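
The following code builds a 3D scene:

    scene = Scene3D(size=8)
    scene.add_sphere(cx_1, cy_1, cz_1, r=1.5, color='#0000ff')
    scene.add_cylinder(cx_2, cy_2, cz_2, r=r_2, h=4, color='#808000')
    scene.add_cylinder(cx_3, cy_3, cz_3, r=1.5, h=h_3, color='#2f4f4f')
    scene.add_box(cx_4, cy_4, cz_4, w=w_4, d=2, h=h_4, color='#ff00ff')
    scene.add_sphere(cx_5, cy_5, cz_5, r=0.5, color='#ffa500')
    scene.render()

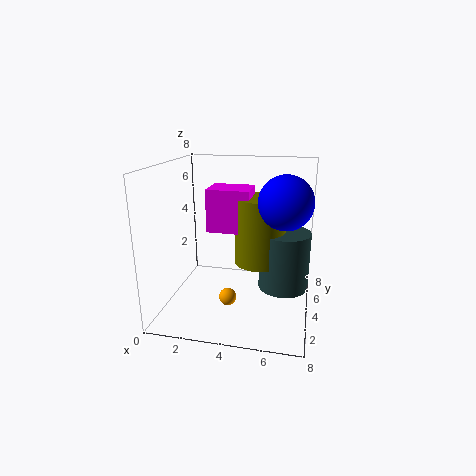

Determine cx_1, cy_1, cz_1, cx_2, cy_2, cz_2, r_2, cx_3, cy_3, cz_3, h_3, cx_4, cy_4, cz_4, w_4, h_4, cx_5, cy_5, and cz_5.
cx_1 = 6.5, cy_1 = 4.5, cz_1 = 6, cx_2 = 5, cy_2 = 5.5, cz_2 = 2, r_2 = 1.5, cx_3 = 6.5, cy_3 = 5.5, cz_3 = 0.5, h_3 = 3.5, cx_4 = 2, cy_4 = 4.5, cz_4 = 4, w_4 = 2.5, h_4 = 2.5, cx_5 = 3.5, cy_5 = 3.5, cz_5 = 0.5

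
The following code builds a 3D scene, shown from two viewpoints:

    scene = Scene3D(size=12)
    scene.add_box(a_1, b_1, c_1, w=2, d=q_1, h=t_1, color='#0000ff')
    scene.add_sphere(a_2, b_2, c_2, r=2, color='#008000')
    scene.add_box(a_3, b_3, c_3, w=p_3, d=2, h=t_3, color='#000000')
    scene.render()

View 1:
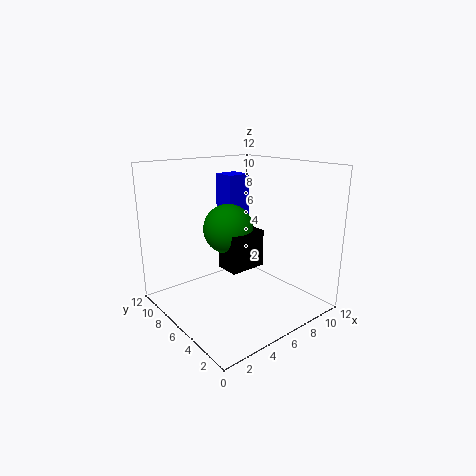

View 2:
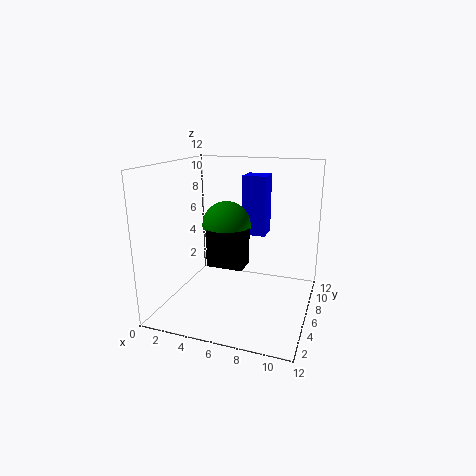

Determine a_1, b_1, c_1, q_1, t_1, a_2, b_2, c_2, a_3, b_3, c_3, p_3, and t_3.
a_1 = 6, b_1 = 7, c_1 = 6, q_1 = 2, t_1 = 5, a_2 = 5, b_2 = 6, c_2 = 7, a_3 = 4, b_3 = 4, c_3 = 4, p_3 = 3, t_3 = 3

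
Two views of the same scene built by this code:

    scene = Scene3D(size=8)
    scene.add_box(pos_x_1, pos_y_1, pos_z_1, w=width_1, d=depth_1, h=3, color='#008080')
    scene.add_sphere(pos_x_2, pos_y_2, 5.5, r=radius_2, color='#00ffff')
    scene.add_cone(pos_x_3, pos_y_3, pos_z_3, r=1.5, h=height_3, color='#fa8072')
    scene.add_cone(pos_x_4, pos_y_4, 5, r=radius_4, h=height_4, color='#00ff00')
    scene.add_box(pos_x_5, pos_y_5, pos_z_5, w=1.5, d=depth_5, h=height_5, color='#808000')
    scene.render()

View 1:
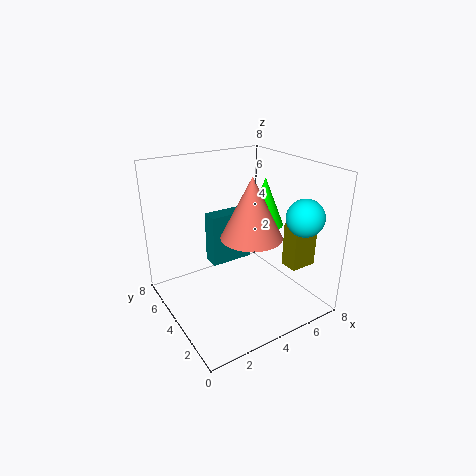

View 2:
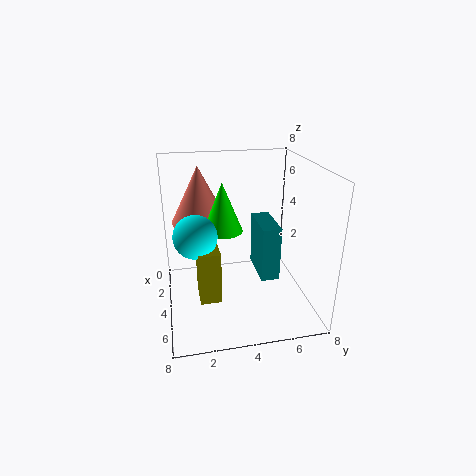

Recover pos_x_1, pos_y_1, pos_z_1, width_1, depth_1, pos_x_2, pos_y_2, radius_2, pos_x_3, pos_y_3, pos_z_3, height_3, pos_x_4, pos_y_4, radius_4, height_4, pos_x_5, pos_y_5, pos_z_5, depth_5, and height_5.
pos_x_1 = 3, pos_y_1 = 5, pos_z_1 = 2, width_1 = 2.5, depth_1 = 1, pos_x_2 = 6.5, pos_y_2 = 1.5, radius_2 = 1, pos_x_3 = 3.5, pos_y_3 = 2, pos_z_3 = 5, height_3 = 3, pos_x_4 = 5, pos_y_4 = 3, radius_4 = 1, height_4 = 2.5, pos_x_5 = 6, pos_y_5 = 1.5, pos_z_5 = 2.5, depth_5 = 1, height_5 = 2.5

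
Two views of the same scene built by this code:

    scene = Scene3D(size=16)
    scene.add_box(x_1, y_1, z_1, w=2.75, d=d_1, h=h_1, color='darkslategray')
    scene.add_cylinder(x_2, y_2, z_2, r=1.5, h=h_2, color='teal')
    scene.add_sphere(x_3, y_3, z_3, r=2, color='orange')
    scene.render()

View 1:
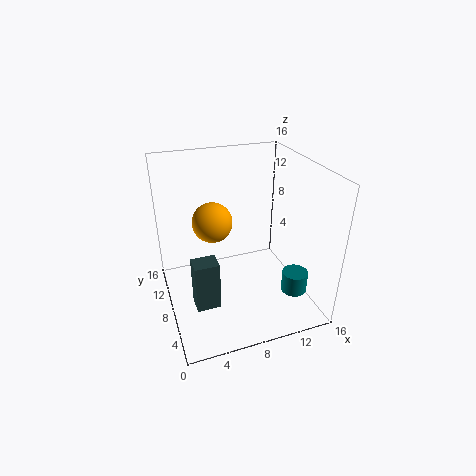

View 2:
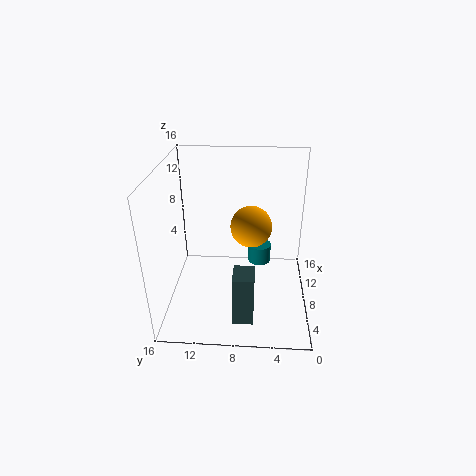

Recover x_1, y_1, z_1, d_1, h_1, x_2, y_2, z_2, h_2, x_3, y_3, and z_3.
x_1 = 2.5; y_1 = 6; z_1 = 0.5; d_1 = 2.25; h_1 = 5.75; x_2 = 14.25; y_2 = 5.5; z_2 = 1; h_2 = 2.5; x_3 = 4.75; y_3 = 6.5; z_3 = 11.25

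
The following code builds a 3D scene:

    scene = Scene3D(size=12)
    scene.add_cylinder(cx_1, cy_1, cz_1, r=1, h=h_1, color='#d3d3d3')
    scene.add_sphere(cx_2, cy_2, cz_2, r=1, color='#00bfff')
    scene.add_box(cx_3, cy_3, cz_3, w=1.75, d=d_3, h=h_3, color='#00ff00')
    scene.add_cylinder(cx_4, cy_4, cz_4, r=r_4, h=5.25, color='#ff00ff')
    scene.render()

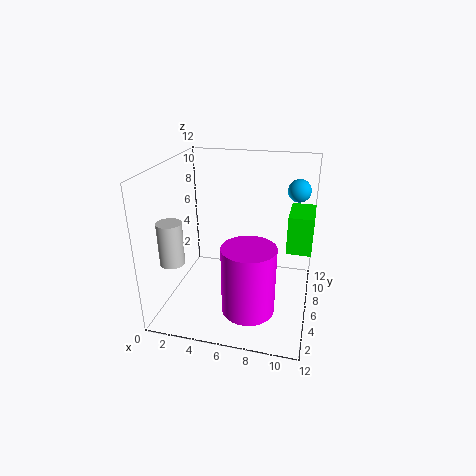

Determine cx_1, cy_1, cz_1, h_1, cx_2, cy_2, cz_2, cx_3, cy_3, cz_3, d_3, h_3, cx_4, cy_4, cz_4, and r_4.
cx_1 = 1.25
cy_1 = 3.25
cz_1 = 4.5
h_1 = 3.5
cx_2 = 10.5
cy_2 = 9.75
cz_2 = 9.25
cx_3 = 10.25
cy_3 = 3
cz_3 = 6.75
d_3 = 3
h_3 = 2.75
cx_4 = 7.75
cy_4 = 2.25
cz_4 = 2
r_4 = 2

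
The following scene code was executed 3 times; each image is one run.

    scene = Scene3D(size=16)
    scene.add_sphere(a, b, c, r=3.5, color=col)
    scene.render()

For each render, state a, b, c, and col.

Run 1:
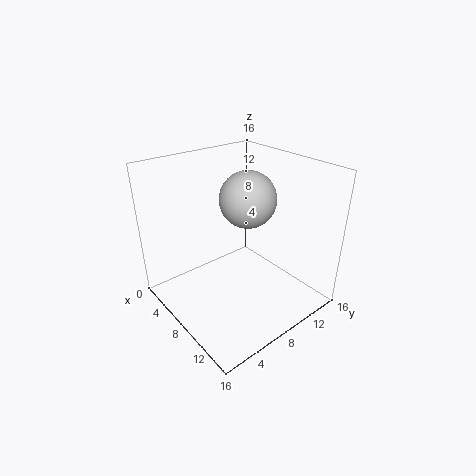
a = 5; b = 12; c = 10.5; col = 'lightgray'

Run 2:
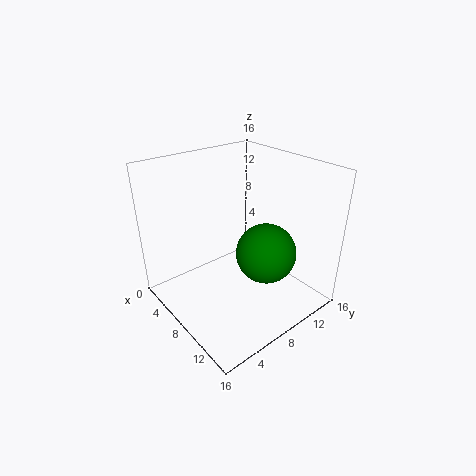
a = 9.5; b = 11; c = 5.5; col = 'green'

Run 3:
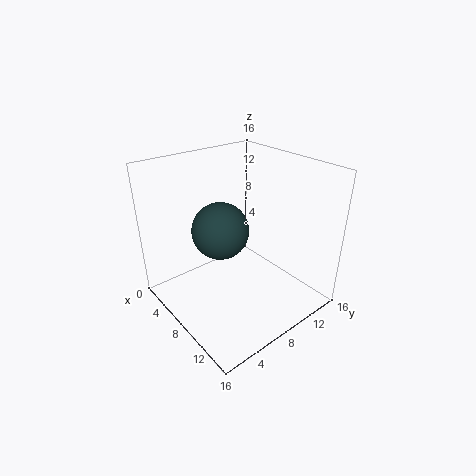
a = 4; b = 8.5; c = 7; col = 'darkslategray'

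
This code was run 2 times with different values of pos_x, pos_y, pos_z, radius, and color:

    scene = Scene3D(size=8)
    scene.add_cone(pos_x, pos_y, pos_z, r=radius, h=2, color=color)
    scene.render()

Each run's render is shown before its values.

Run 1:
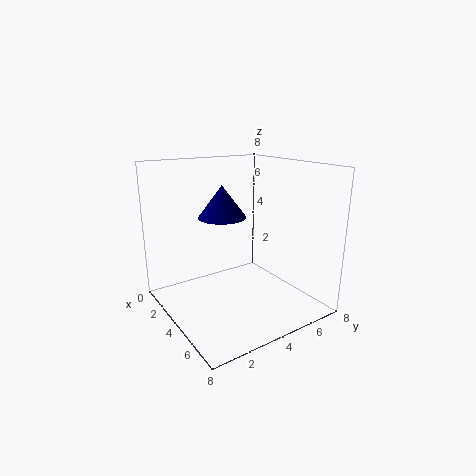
pos_x = 1.5, pos_y = 4.5, pos_z = 4.5, radius = 1.5, color = 'navy'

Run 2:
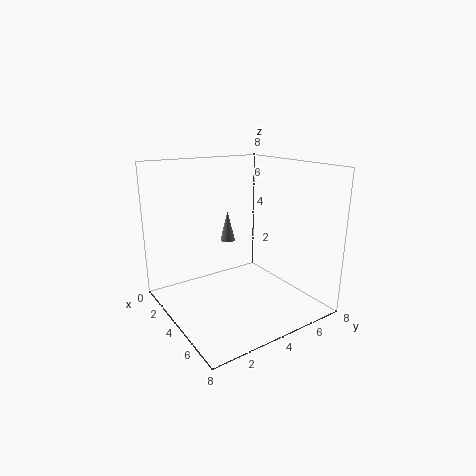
pos_x = 0.5, pos_y = 5.5, pos_z = 2.5, radius = 0.5, color = 'gray'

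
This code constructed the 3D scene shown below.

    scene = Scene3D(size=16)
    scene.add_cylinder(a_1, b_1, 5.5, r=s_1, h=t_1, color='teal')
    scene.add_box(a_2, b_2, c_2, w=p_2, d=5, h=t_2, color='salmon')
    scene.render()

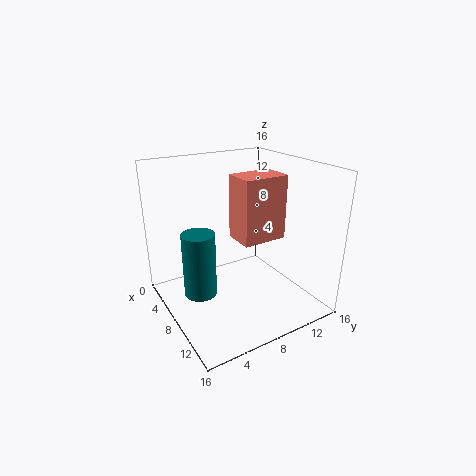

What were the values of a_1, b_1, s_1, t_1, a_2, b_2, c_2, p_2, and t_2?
a_1 = 12; b_1 = 1.5; s_1 = 1.5; t_1 = 6; a_2 = 7; b_2 = 7.5; c_2 = 8; p_2 = 3.5; t_2 = 7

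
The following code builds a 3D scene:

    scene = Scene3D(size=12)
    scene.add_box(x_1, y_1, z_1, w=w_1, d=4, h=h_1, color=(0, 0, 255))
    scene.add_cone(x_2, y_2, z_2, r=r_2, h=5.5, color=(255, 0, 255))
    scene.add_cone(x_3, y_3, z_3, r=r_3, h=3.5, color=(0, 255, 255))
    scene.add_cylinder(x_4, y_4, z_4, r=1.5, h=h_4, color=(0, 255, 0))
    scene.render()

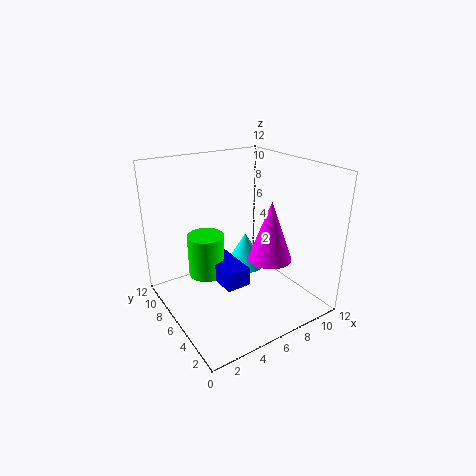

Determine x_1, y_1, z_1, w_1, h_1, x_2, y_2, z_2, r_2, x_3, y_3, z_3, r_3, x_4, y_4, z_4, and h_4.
x_1 = 3.5, y_1 = 3.5, z_1 = 3, w_1 = 2, h_1 = 1.5, x_2 = 9.5, y_2 = 6, z_2 = 3, r_2 = 2, x_3 = 9.5, y_3 = 10, z_3 = 0.5, r_3 = 2, x_4 = 3.5, y_4 = 7, z_4 = 3, h_4 = 3.5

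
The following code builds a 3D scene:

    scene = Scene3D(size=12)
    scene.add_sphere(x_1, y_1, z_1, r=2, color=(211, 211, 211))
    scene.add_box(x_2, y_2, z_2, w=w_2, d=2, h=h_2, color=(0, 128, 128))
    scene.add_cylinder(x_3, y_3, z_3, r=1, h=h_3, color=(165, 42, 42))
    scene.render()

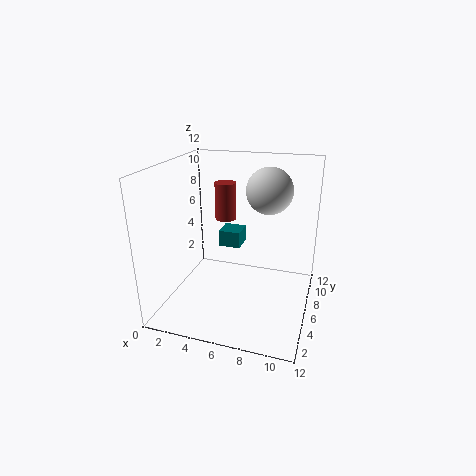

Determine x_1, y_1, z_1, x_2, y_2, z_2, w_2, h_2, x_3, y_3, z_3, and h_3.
x_1 = 8
y_1 = 8.5
z_1 = 9.5
x_2 = 3.5
y_2 = 8
z_2 = 4
w_2 = 2
h_2 = 1.5
x_3 = 3.5
y_3 = 10
z_3 = 6
h_3 = 3.5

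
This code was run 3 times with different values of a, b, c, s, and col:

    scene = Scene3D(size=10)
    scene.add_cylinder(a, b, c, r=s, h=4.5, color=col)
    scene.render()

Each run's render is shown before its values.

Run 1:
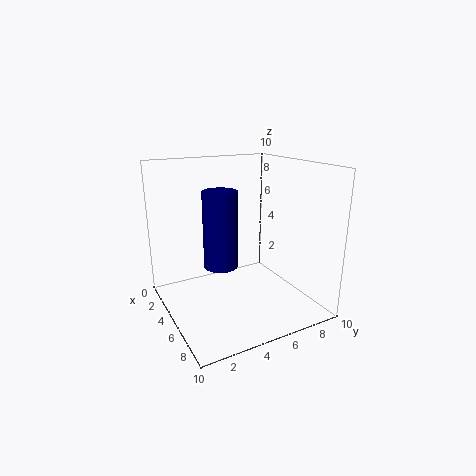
a = 7.5
b = 2.5
c = 4.5
s = 1
col = 'navy'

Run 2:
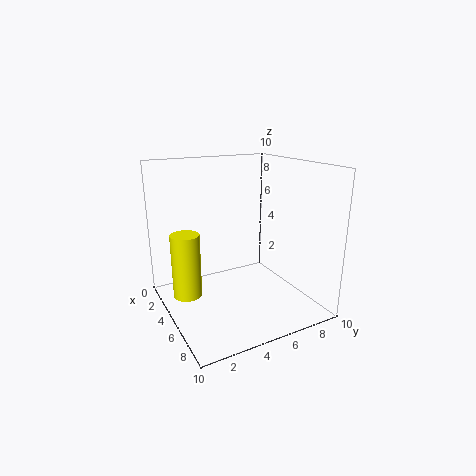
a = 4
b = 1.5
c = 1
s = 1
col = 'yellow'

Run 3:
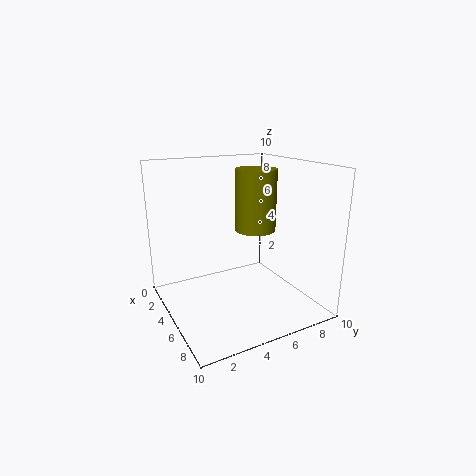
a = 4
b = 7
c = 5
s = 1.5
col = 'olive'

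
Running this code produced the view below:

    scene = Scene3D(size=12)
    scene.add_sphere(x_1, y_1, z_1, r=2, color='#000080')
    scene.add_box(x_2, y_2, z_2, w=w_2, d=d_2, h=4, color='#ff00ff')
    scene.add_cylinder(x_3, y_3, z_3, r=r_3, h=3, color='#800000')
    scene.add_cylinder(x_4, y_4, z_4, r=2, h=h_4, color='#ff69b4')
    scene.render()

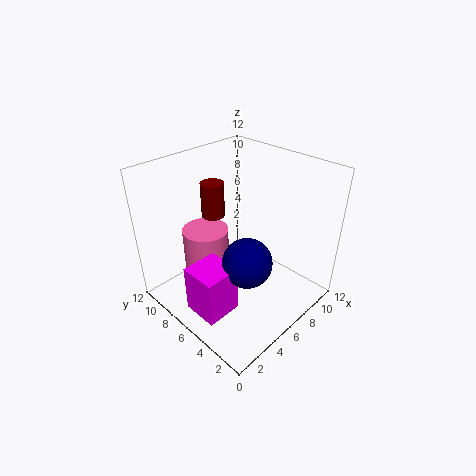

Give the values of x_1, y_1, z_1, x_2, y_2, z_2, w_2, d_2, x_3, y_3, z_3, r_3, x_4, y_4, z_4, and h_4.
x_1 = 5
y_1 = 4
z_1 = 5
x_2 = 1
y_2 = 4
z_2 = 1
w_2 = 3
d_2 = 3
x_3 = 6
y_3 = 9
z_3 = 7
r_3 = 1
x_4 = 5
y_4 = 9
z_4 = 1
h_4 = 5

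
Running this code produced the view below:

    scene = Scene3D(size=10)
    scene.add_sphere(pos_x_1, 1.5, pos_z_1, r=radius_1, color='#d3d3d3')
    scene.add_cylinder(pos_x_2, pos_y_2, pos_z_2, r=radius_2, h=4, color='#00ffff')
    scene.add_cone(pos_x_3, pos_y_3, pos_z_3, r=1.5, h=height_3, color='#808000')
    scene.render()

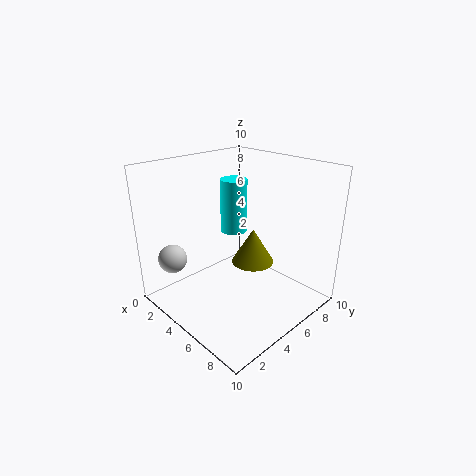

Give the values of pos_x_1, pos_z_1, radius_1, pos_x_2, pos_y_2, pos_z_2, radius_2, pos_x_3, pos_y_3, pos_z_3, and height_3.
pos_x_1 = 2; pos_z_1 = 3.5; radius_1 = 1; pos_x_2 = 3; pos_y_2 = 6.5; pos_z_2 = 4.5; radius_2 = 1; pos_x_3 = 5.5; pos_y_3 = 6; pos_z_3 = 3; height_3 = 2.5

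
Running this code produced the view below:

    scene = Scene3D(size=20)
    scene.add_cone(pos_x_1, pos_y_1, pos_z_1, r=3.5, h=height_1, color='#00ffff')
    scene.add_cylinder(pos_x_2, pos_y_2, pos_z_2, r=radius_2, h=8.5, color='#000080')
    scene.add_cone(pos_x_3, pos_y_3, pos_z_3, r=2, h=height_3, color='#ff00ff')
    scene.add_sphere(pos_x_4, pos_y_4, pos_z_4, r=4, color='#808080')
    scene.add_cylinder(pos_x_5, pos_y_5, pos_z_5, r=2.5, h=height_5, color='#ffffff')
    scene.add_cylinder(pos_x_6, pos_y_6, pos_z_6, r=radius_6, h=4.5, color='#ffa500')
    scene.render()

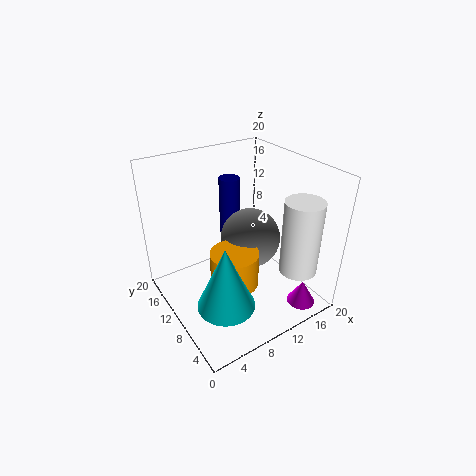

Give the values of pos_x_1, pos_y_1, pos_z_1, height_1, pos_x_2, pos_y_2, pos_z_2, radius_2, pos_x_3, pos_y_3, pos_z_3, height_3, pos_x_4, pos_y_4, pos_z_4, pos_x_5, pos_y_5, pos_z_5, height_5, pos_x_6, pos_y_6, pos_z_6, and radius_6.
pos_x_1 = 4
pos_y_1 = 3.5
pos_z_1 = 6
height_1 = 8
pos_x_2 = 11.5
pos_y_2 = 14.5
pos_z_2 = 8.5
radius_2 = 1.5
pos_x_3 = 16.5
pos_y_3 = 3
pos_z_3 = 0.5
height_3 = 3.5
pos_x_4 = 11
pos_y_4 = 8.5
pos_z_4 = 10.5
pos_x_5 = 15
pos_y_5 = 3
pos_z_5 = 7
height_5 = 10
pos_x_6 = 6.5
pos_y_6 = 5.5
pos_z_6 = 7
radius_6 = 3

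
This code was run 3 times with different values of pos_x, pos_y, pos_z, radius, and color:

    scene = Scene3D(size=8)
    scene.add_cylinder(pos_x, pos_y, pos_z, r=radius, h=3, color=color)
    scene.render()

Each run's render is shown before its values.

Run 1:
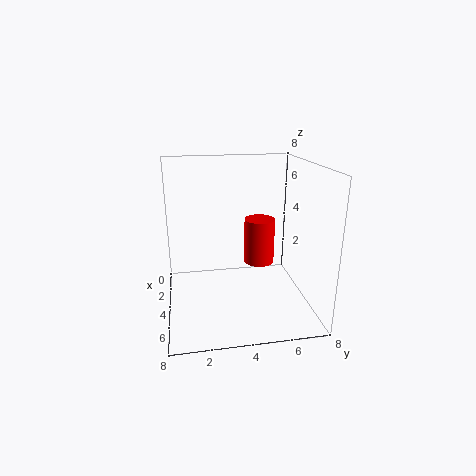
pos_x = 1
pos_y = 6
pos_z = 1
radius = 1
color = 'red'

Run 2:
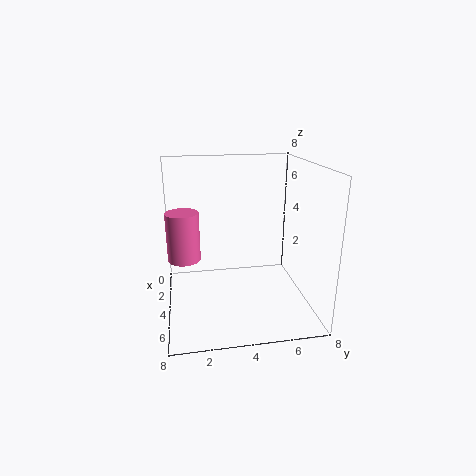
pos_x = 2
pos_y = 1
pos_z = 2
radius = 1
color = 'hotpink'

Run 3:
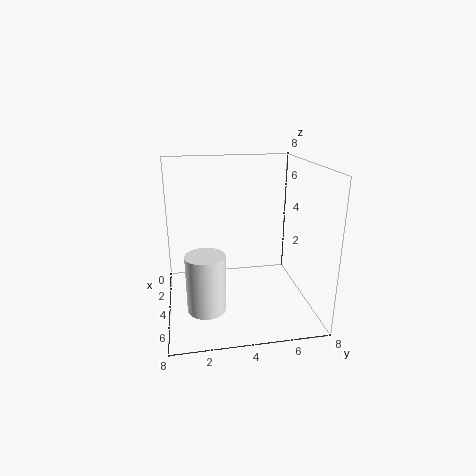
pos_x = 6
pos_y = 2
pos_z = 1
radius = 1
color = 'white'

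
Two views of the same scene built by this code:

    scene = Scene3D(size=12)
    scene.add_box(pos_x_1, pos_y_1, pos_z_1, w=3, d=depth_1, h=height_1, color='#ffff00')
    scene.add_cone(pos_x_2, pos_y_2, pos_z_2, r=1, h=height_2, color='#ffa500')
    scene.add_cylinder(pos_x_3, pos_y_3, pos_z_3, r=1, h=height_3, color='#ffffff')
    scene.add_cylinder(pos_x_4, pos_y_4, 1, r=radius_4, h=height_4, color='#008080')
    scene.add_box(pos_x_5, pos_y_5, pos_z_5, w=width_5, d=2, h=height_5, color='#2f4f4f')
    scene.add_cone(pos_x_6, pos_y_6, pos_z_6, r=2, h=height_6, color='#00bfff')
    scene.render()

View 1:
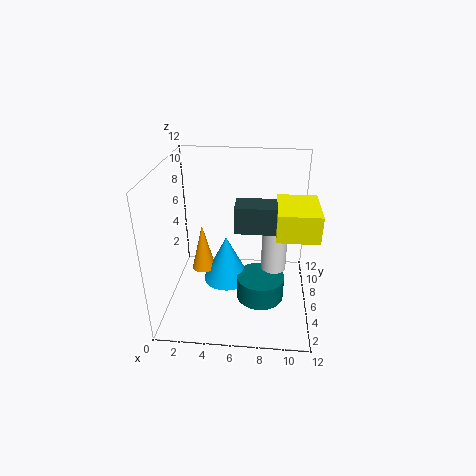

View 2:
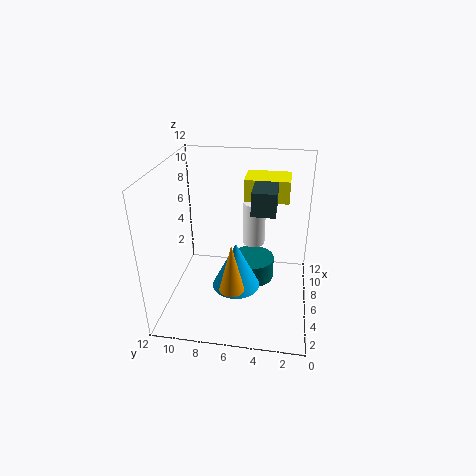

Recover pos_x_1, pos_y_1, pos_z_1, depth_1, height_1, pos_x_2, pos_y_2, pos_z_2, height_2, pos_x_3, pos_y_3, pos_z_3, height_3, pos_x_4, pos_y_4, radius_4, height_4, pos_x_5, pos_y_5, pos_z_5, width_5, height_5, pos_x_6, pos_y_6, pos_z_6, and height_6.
pos_x_1 = 9, pos_y_1 = 2, pos_z_1 = 8, depth_1 = 4, height_1 = 2, pos_x_2 = 3, pos_y_2 = 6, pos_z_2 = 3, height_2 = 4, pos_x_3 = 9, pos_y_3 = 5, pos_z_3 = 4, height_3 = 4, pos_x_4 = 8, pos_y_4 = 5, radius_4 = 2, height_4 = 2, pos_x_5 = 6, pos_y_5 = 3, pos_z_5 = 8, width_5 = 3, height_5 = 2, pos_x_6 = 5, pos_y_6 = 6, pos_z_6 = 2, height_6 = 4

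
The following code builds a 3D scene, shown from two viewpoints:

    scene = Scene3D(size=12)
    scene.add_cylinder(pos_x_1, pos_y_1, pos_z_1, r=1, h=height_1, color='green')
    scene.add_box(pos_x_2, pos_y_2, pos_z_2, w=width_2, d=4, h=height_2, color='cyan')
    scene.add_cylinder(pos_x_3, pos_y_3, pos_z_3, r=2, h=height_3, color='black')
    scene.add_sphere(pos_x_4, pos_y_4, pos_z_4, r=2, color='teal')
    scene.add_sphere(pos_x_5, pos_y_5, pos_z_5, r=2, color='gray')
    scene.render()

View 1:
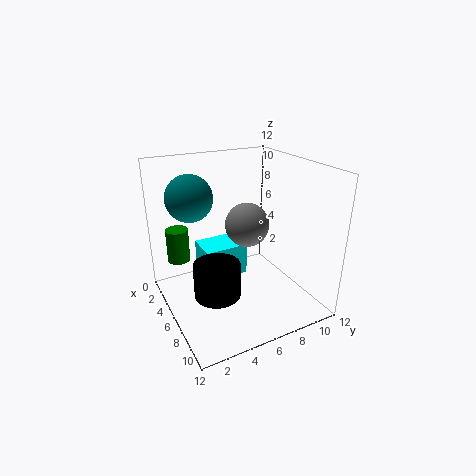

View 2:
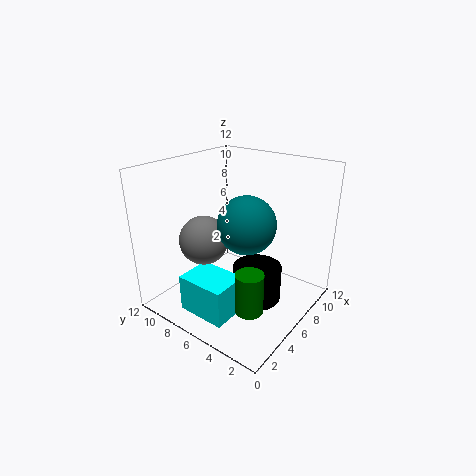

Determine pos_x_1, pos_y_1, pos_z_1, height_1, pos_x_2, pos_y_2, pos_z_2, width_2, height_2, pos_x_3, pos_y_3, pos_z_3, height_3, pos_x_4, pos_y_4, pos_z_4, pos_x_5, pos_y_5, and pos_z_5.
pos_x_1 = 2, pos_y_1 = 2, pos_z_1 = 3, height_1 = 3, pos_x_2 = 1, pos_y_2 = 4, pos_z_2 = 1, width_2 = 3, height_2 = 3, pos_x_3 = 6, pos_y_3 = 4, pos_z_3 = 1, height_3 = 3, pos_x_4 = 3, pos_y_4 = 3, pos_z_4 = 9, pos_x_5 = 4, pos_y_5 = 8, pos_z_5 = 6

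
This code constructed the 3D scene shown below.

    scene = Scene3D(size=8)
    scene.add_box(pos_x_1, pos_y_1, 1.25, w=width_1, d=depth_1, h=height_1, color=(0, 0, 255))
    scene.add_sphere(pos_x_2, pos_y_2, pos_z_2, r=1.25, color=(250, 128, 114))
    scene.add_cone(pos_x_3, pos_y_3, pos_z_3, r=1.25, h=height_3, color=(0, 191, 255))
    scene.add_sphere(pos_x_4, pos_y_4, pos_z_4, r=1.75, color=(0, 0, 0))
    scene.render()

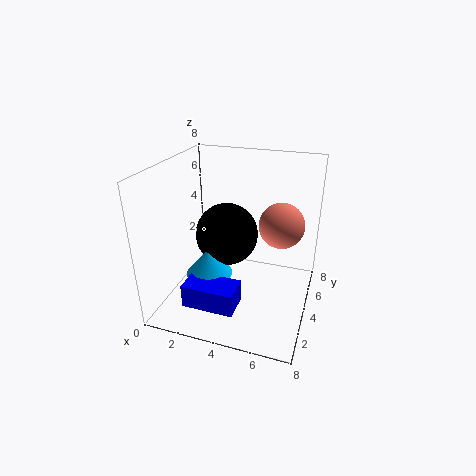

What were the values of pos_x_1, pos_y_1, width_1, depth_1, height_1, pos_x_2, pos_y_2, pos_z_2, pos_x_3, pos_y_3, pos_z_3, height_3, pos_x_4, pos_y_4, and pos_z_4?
pos_x_1 = 2, pos_y_1 = 0.75, width_1 = 2.75, depth_1 = 1.5, height_1 = 1.25, pos_x_2 = 6.25, pos_y_2 = 4.75, pos_z_2 = 4.75, pos_x_3 = 2.75, pos_y_3 = 2.75, pos_z_3 = 2.25, height_3 = 1.5, pos_x_4 = 3.25, pos_y_4 = 4.25, pos_z_4 = 4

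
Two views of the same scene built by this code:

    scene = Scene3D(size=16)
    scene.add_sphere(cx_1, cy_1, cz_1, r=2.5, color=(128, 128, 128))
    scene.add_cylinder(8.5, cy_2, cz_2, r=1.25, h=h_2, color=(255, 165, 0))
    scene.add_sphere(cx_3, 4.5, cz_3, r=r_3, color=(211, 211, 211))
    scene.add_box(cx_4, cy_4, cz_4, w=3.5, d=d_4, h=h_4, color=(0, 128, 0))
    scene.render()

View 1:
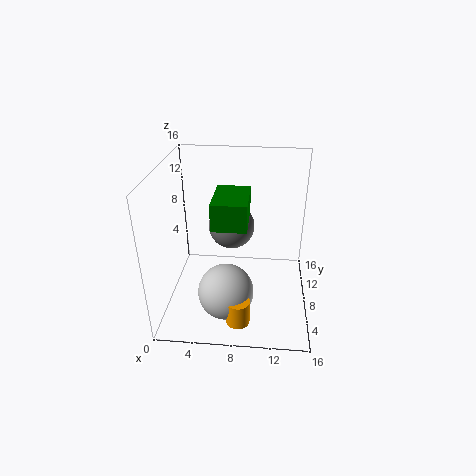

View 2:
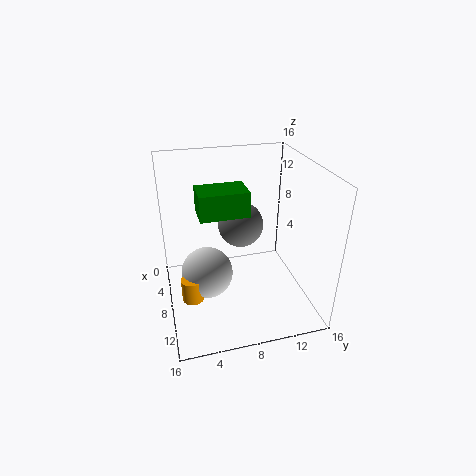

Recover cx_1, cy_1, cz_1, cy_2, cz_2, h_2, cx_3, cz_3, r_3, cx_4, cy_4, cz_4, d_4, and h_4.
cx_1 = 7.25, cy_1 = 8.5, cz_1 = 9.25, cy_2 = 2.5, cz_2 = 1, h_2 = 2.75, cx_3 = 7, cz_3 = 3.25, r_3 = 3, cx_4 = 5.75, cy_4 = 3.75, cz_4 = 11, d_4 = 5.25, h_4 = 2.75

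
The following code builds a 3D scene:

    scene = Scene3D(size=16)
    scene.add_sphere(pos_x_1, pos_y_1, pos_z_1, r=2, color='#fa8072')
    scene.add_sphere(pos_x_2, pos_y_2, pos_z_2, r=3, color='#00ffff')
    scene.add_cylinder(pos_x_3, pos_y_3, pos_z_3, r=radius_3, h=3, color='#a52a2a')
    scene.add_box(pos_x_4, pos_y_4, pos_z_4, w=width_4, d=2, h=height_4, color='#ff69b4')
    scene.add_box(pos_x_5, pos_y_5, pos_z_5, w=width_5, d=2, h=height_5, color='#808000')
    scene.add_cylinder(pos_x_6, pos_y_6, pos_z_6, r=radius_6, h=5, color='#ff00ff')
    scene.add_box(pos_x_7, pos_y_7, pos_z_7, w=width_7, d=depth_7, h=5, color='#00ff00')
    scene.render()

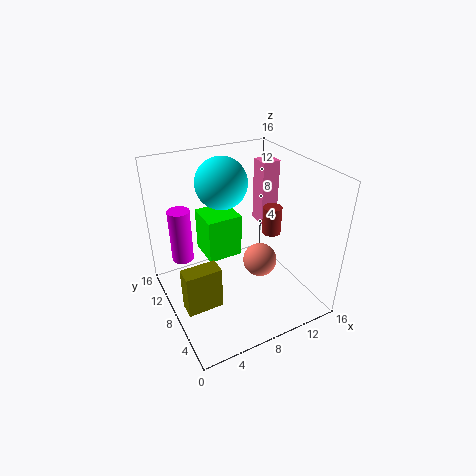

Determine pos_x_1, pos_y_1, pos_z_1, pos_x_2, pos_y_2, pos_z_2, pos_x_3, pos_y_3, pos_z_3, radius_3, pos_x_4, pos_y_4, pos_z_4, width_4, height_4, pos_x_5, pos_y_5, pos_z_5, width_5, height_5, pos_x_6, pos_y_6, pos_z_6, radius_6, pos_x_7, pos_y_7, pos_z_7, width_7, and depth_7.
pos_x_1 = 11, pos_y_1 = 8, pos_z_1 = 4, pos_x_2 = 8, pos_y_2 = 12, pos_z_2 = 13, pos_x_3 = 11, pos_y_3 = 6, pos_z_3 = 9, radius_3 = 1, pos_x_4 = 11, pos_y_4 = 8, pos_z_4 = 9, width_4 = 2, height_4 = 7, pos_x_5 = 1, pos_y_5 = 6, pos_z_5 = 1, width_5 = 4, height_5 = 5, pos_x_6 = 1, pos_y_6 = 6, pos_z_6 = 9, radius_6 = 1, pos_x_7 = 5, pos_y_7 = 9, pos_z_7 = 5, width_7 = 4, depth_7 = 4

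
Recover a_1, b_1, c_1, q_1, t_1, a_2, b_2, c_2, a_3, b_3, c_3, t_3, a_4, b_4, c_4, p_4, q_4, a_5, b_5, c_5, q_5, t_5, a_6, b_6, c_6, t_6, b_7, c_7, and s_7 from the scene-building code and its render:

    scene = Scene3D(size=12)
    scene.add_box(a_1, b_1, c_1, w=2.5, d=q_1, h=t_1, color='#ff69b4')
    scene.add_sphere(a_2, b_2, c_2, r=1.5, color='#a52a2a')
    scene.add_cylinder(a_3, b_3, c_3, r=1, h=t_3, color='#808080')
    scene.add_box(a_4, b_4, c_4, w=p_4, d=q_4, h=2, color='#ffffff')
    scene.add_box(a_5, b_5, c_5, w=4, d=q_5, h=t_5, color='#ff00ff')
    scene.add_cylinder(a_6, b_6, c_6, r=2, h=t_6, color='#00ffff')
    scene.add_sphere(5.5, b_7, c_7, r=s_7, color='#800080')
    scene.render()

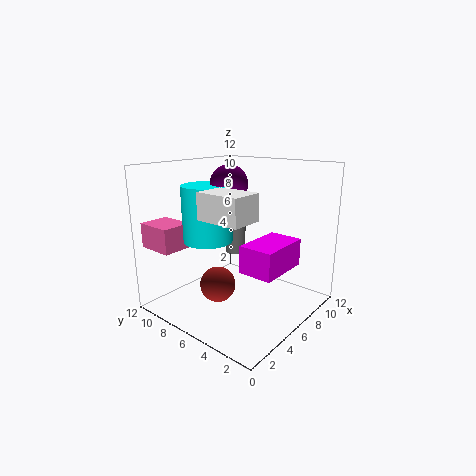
a_1 = 0.5
b_1 = 8.5
c_1 = 5.5
q_1 = 3
t_1 = 2
a_2 = 4.5
b_2 = 7
c_2 = 2
a_3 = 10.5
b_3 = 10
c_3 = 2.5
t_3 = 4.5
a_4 = 1.5
b_4 = 2.5
c_4 = 8.5
p_4 = 2.5
q_4 = 3.5
a_5 = 2.5
b_5 = 0.5
c_5 = 5
q_5 = 2.5
t_5 = 2
a_6 = 4
b_6 = 7.5
c_6 = 6
t_6 = 4.5
b_7 = 6.5
c_7 = 10.5
s_7 = 1.5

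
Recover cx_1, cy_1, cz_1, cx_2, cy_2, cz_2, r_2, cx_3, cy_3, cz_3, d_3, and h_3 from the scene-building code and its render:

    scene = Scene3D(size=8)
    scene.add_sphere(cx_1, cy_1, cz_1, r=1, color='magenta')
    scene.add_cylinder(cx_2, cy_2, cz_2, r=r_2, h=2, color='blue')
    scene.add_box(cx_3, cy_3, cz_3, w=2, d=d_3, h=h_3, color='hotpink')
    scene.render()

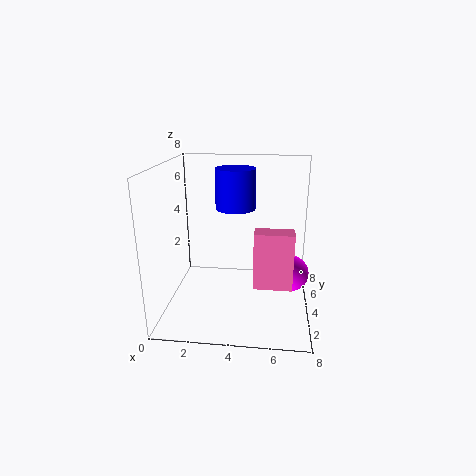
cx_1 = 7
cy_1 = 4
cz_1 = 2
cx_2 = 4
cy_2 = 3
cz_2 = 6
r_2 = 1
cx_3 = 5
cy_3 = 2
cz_3 = 2
d_3 = 1
h_3 = 3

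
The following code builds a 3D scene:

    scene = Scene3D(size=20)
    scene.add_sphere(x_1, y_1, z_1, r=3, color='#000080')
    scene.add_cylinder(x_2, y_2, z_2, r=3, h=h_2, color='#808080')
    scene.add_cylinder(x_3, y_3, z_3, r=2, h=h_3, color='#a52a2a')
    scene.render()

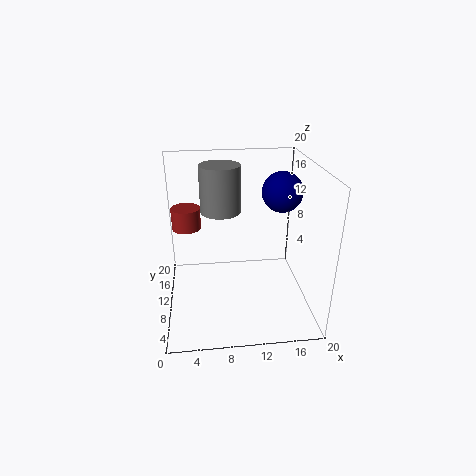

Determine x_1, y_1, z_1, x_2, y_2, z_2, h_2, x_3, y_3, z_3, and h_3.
x_1 = 17, y_1 = 14, z_1 = 15, x_2 = 8, y_2 = 15, z_2 = 12, h_2 = 7, x_3 = 3, y_3 = 12, z_3 = 11, h_3 = 3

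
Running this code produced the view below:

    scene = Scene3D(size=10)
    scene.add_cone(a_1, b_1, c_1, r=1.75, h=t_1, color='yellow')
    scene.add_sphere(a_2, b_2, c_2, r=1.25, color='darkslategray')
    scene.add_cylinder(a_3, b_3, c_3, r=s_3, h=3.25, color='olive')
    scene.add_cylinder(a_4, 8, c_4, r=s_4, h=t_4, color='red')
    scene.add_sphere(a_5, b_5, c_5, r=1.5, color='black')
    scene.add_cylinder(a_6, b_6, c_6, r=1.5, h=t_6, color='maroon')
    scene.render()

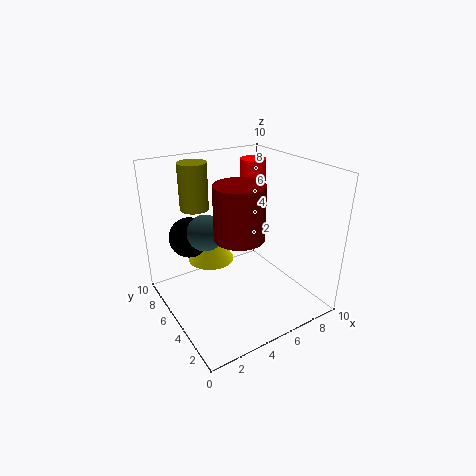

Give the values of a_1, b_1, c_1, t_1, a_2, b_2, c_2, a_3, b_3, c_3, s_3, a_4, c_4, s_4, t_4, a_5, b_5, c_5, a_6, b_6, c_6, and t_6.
a_1 = 4.25
b_1 = 7.75
c_1 = 2.25
t_1 = 3
a_2 = 3
b_2 = 6
c_2 = 5.5
a_3 = 3
b_3 = 7.5
c_3 = 6.75
s_3 = 1
a_4 = 8.25
c_4 = 4.5
s_4 = 1
t_4 = 5
a_5 = 2.75
b_5 = 8.25
c_5 = 4.25
a_6 = 3.5
b_6 = 2.5
c_6 = 6.5
t_6 = 3.25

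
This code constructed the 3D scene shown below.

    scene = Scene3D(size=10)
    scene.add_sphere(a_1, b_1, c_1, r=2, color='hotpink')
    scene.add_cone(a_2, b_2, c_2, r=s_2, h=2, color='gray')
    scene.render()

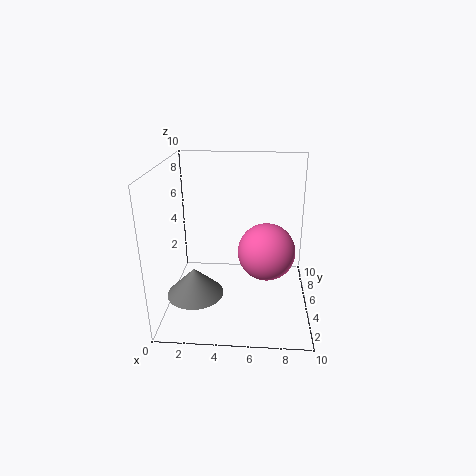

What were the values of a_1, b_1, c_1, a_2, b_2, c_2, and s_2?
a_1 = 7; b_1 = 5; c_1 = 4; a_2 = 2; b_2 = 4; c_2 = 1; s_2 = 2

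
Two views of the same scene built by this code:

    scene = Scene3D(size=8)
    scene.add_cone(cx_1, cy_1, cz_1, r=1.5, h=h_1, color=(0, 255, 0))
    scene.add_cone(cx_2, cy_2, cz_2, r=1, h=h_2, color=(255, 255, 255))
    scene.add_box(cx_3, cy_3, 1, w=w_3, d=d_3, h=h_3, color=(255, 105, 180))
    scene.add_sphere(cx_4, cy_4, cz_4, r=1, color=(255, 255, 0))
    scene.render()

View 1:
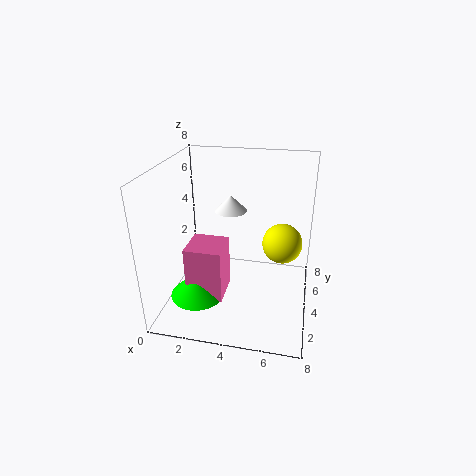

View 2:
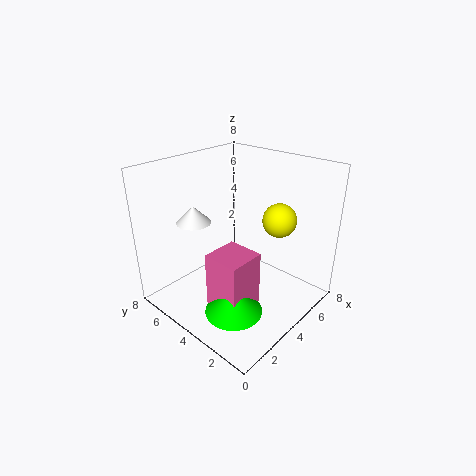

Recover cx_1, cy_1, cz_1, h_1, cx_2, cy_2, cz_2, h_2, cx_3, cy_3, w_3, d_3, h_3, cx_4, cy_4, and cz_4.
cx_1 = 2, cy_1 = 2.5, cz_1 = 1, h_1 = 1.5, cx_2 = 3, cy_2 = 6.5, cz_2 = 4.5, h_2 = 1, cx_3 = 1.5, cy_3 = 2, w_3 = 2, d_3 = 2, h_3 = 3, cx_4 = 6.5, cy_4 = 3, cz_4 = 4.5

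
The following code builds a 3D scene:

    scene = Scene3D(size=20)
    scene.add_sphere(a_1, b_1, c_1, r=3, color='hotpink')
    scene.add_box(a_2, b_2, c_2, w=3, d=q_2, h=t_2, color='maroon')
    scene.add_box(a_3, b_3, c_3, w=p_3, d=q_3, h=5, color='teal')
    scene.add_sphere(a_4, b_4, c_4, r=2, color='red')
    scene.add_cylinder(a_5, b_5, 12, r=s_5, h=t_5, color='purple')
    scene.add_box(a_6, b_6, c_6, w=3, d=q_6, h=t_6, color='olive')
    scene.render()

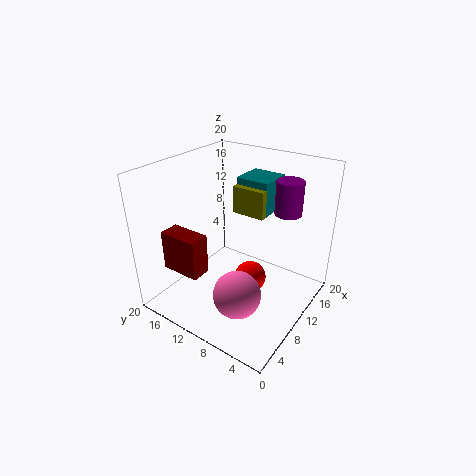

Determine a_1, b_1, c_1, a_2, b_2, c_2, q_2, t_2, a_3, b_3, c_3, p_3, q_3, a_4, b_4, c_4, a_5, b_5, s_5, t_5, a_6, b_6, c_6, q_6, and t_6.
a_1 = 4
b_1 = 6
c_1 = 6
a_2 = 5
b_2 = 14
c_2 = 4
q_2 = 6
t_2 = 6
a_3 = 14
b_3 = 8
c_3 = 12
p_3 = 5
q_3 = 5
a_4 = 7
b_4 = 6
c_4 = 7
a_5 = 17
b_5 = 6
s_5 = 2
t_5 = 5
a_6 = 13
b_6 = 8
c_6 = 12
q_6 = 5
t_6 = 4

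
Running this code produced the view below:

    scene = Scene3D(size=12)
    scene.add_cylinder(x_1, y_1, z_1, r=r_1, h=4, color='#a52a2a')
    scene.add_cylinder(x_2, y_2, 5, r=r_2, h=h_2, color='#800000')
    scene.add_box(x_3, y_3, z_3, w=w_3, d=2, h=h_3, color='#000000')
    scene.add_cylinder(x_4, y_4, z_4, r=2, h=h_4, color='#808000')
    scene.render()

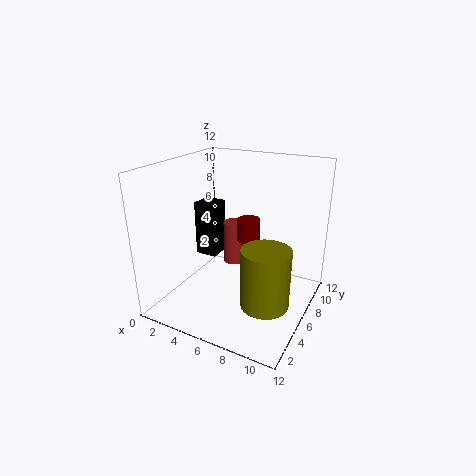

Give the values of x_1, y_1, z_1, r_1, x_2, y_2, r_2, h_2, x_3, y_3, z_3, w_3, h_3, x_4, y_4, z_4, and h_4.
x_1 = 4, y_1 = 9, z_1 = 2, r_1 = 1, x_2 = 6, y_2 = 8, r_2 = 1, h_2 = 2, x_3 = 1, y_3 = 7, z_3 = 3, w_3 = 2, h_3 = 5, x_4 = 9, y_4 = 5, z_4 = 1, h_4 = 5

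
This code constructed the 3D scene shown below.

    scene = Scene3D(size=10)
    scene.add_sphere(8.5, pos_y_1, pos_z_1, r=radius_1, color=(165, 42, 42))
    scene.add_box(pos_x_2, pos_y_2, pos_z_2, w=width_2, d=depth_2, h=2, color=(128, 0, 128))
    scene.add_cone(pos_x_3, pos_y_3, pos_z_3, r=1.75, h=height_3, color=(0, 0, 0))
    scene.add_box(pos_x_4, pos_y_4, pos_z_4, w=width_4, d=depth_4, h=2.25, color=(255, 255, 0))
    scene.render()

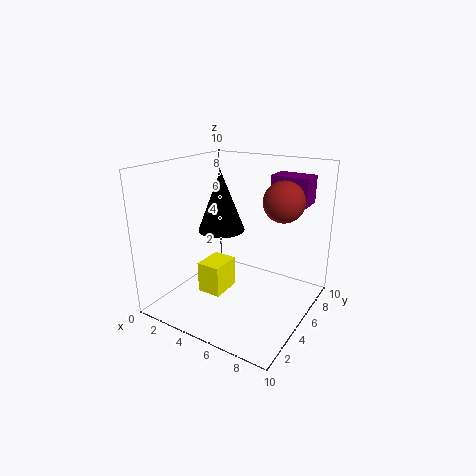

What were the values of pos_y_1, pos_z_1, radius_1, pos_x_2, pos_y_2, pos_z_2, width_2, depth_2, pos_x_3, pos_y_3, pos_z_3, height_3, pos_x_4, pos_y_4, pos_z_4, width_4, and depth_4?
pos_y_1 = 4.5; pos_z_1 = 8.25; radius_1 = 1.25; pos_x_2 = 6; pos_y_2 = 7.75; pos_z_2 = 7; width_2 = 2.75; depth_2 = 1.75; pos_x_3 = 2.75; pos_y_3 = 6.25; pos_z_3 = 4.75; height_3 = 4.5; pos_x_4 = 2.5; pos_y_4 = 3.5; pos_z_4 = 0.75; width_4 = 1.75; depth_4 = 2.25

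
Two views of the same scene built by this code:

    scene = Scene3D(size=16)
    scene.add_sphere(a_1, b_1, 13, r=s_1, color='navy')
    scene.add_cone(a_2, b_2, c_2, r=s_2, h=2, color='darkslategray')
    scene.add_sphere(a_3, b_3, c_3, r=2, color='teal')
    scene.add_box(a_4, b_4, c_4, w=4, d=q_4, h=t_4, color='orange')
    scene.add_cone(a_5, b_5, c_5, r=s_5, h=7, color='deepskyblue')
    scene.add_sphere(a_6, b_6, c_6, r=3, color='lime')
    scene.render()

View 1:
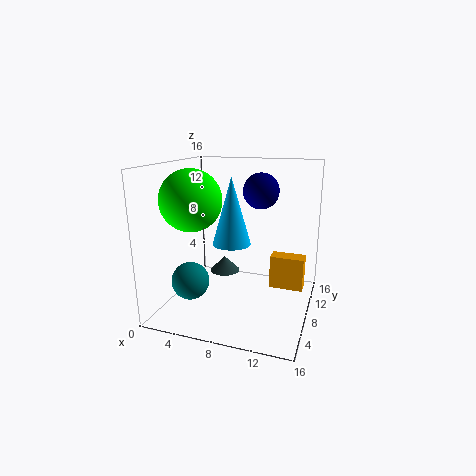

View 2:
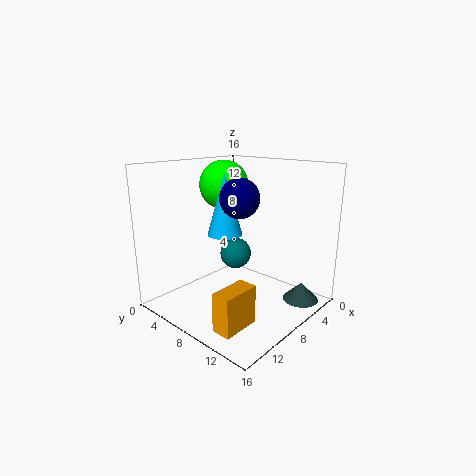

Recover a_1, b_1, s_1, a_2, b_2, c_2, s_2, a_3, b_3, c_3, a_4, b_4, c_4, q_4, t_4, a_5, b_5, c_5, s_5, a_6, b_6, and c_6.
a_1 = 10; b_1 = 10; s_1 = 2; a_2 = 4; b_2 = 14; c_2 = 1; s_2 = 2; a_3 = 4; b_3 = 4; c_3 = 4; a_4 = 11; b_4 = 11; c_4 = 1; q_4 = 2; t_4 = 4; a_5 = 8; b_5 = 6; c_5 = 8; s_5 = 2; a_6 = 5; b_6 = 3; c_6 = 13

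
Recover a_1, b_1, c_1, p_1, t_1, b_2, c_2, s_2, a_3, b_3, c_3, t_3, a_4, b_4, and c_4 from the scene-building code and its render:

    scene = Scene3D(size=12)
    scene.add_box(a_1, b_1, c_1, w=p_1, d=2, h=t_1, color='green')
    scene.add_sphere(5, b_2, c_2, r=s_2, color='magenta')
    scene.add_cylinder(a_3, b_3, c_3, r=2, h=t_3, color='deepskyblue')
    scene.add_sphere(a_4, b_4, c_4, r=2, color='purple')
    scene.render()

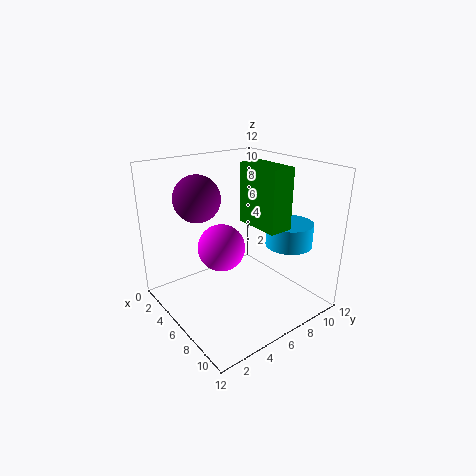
a_1 = 5; b_1 = 7; c_1 = 7; p_1 = 4; t_1 = 5; b_2 = 5; c_2 = 5; s_2 = 2; a_3 = 8; b_3 = 10; c_3 = 5; t_3 = 2; a_4 = 3; b_4 = 4; c_4 = 9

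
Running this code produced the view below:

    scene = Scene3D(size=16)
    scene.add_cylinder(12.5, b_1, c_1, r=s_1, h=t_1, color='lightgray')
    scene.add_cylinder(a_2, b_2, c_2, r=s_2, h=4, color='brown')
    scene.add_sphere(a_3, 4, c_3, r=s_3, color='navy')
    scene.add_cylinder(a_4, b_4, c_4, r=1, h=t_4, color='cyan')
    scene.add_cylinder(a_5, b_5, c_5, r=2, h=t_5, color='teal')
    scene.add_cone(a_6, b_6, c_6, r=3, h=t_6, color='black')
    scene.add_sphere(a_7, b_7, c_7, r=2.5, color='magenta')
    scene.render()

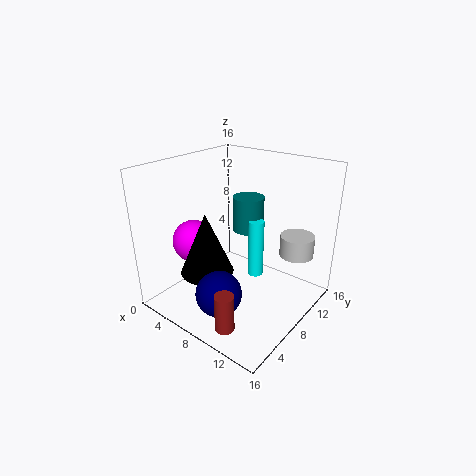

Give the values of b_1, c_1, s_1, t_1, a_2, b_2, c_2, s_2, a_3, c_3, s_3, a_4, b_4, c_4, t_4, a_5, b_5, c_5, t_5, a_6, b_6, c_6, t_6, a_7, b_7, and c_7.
b_1 = 13.5, c_1 = 5, s_1 = 2, t_1 = 2.5, a_2 = 11, b_2 = 2, c_2 = 1, s_2 = 1, a_3 = 8.5, c_3 = 3, s_3 = 2.5, a_4 = 7, b_4 = 13, c_4 = 0.5, t_4 = 7.5, a_5 = 5, b_5 = 14, c_5 = 6, t_5 = 4.5, a_6 = 5.5, b_6 = 5.5, c_6 = 4, t_6 = 7, a_7 = 2.5, b_7 = 6.5, c_7 = 6.5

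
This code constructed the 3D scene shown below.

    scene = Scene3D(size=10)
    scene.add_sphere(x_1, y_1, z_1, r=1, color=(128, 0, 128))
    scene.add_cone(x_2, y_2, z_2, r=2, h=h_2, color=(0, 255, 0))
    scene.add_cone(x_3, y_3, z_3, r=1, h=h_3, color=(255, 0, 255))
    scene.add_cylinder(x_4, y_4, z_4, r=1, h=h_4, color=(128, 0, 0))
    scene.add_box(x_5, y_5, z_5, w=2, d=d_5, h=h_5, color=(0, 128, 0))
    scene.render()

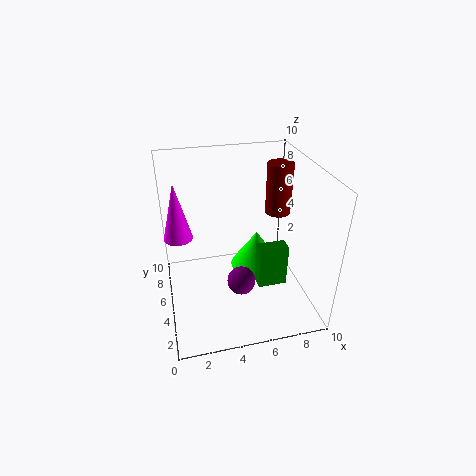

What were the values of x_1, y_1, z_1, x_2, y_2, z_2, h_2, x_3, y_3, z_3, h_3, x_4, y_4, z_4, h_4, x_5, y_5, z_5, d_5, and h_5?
x_1 = 5
y_1 = 4
z_1 = 2
x_2 = 7
y_2 = 7
z_2 = 1
h_2 = 3
x_3 = 1
y_3 = 6
z_3 = 5
h_3 = 4
x_4 = 9
y_4 = 8
z_4 = 5
h_4 = 4
x_5 = 6
y_5 = 3
z_5 = 2
d_5 = 1
h_5 = 3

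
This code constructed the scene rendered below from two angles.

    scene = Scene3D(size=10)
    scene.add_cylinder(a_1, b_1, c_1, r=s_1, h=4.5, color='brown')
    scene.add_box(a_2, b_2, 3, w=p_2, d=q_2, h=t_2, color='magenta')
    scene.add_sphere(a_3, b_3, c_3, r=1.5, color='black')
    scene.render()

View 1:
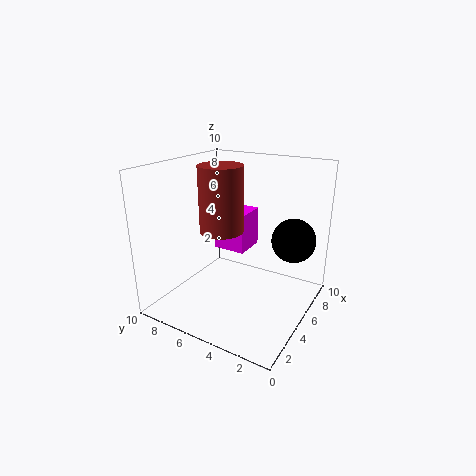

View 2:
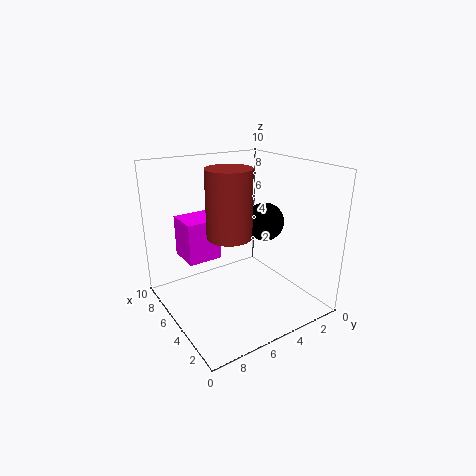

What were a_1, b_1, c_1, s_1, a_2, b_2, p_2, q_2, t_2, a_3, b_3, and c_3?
a_1 = 4.5
b_1 = 6
c_1 = 5.5
s_1 = 1.5
a_2 = 6.5
b_2 = 5.5
p_2 = 2.5
q_2 = 2.5
t_2 = 3
a_3 = 6.5
b_3 = 1.5
c_3 = 5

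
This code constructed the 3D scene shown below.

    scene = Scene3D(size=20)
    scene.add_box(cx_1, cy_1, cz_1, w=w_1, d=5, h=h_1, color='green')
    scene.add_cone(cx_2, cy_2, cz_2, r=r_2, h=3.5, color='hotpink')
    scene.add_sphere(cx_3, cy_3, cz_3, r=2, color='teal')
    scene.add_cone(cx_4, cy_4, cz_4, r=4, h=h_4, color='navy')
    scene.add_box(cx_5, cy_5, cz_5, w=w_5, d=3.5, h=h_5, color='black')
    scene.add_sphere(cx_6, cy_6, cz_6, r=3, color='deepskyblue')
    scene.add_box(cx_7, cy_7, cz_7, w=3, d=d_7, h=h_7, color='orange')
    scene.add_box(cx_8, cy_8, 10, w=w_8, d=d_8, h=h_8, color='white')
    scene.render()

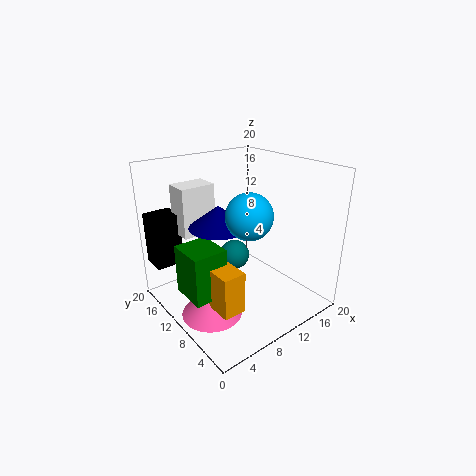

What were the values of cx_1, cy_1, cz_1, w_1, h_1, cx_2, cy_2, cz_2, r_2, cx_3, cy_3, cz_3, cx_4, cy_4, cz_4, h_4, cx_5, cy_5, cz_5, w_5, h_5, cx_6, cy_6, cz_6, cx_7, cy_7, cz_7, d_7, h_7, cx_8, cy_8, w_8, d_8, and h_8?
cx_1 = 1
cy_1 = 6.5
cz_1 = 4.5
w_1 = 4.5
h_1 = 6.5
cx_2 = 4
cy_2 = 8
cz_2 = 1.5
r_2 = 4
cx_3 = 9
cy_3 = 9.5
cz_3 = 8
cx_4 = 7.5
cy_4 = 11
cz_4 = 12
h_4 = 3
cx_5 = 0.5
cy_5 = 16
cz_5 = 5.5
w_5 = 4
h_5 = 7.5
cx_6 = 9
cy_6 = 6.5
cz_6 = 14.5
cx_7 = 3
cy_7 = 3.5
cz_7 = 3.5
d_7 = 5.5
h_7 = 5.5
cx_8 = 4
cy_8 = 14
w_8 = 5
d_8 = 3.5
h_8 = 7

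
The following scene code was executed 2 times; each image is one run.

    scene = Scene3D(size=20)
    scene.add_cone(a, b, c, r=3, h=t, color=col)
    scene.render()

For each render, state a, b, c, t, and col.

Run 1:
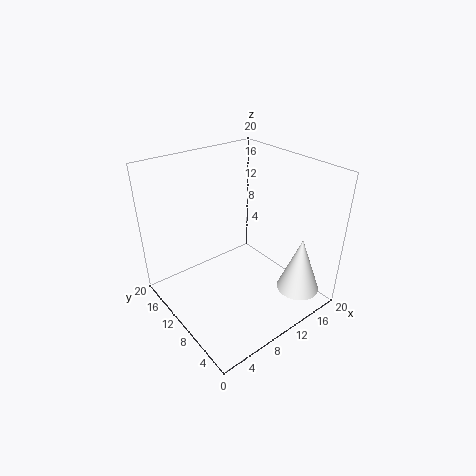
a = 16
b = 3.5
c = 2.5
t = 8
col = 'white'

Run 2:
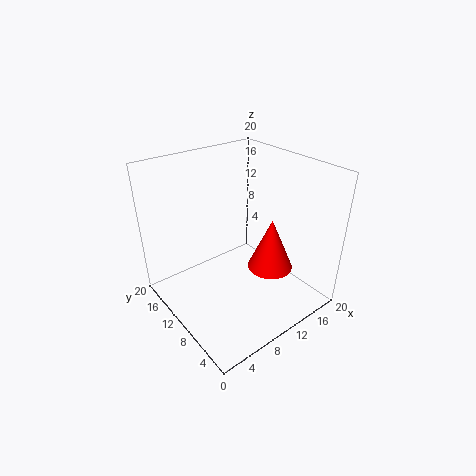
a = 12
b = 5.5
c = 7
t = 7
col = 'red'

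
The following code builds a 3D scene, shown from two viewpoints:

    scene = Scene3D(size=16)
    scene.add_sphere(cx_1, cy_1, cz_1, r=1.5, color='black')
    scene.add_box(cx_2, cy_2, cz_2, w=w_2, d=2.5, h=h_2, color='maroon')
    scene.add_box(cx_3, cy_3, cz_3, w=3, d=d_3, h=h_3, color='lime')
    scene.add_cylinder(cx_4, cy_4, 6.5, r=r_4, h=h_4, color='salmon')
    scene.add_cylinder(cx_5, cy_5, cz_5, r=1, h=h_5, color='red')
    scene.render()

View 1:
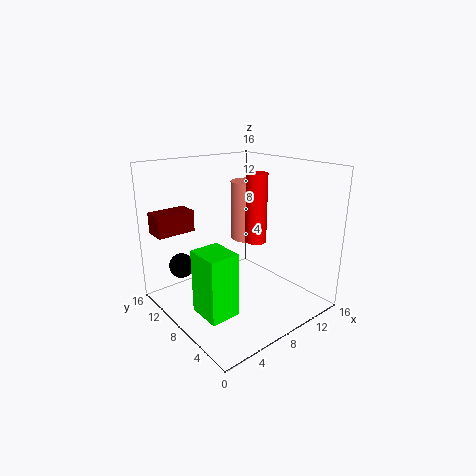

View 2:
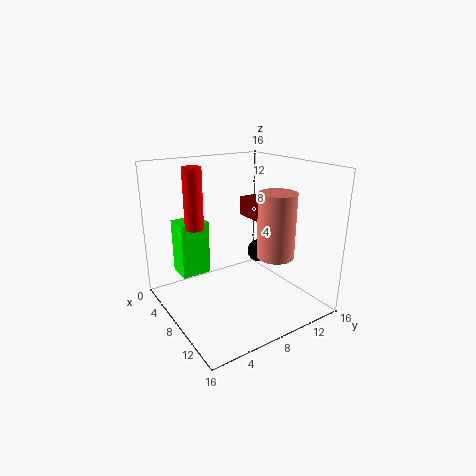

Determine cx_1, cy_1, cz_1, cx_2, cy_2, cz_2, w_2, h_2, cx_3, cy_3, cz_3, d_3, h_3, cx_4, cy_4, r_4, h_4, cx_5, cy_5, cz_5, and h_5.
cx_1 = 4
cy_1 = 14
cz_1 = 3.5
cx_2 = 1
cy_2 = 13
cz_2 = 8
w_2 = 4.5
h_2 = 2.5
cx_3 = 1
cy_3 = 3
cz_3 = 2.5
d_3 = 3.5
h_3 = 6.5
cx_4 = 11.5
cy_4 = 10.5
r_4 = 2
h_4 = 7
cx_5 = 6.5
cy_5 = 3.5
cz_5 = 9.5
h_5 = 6.5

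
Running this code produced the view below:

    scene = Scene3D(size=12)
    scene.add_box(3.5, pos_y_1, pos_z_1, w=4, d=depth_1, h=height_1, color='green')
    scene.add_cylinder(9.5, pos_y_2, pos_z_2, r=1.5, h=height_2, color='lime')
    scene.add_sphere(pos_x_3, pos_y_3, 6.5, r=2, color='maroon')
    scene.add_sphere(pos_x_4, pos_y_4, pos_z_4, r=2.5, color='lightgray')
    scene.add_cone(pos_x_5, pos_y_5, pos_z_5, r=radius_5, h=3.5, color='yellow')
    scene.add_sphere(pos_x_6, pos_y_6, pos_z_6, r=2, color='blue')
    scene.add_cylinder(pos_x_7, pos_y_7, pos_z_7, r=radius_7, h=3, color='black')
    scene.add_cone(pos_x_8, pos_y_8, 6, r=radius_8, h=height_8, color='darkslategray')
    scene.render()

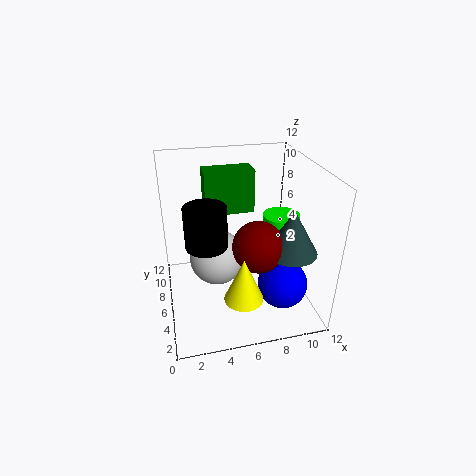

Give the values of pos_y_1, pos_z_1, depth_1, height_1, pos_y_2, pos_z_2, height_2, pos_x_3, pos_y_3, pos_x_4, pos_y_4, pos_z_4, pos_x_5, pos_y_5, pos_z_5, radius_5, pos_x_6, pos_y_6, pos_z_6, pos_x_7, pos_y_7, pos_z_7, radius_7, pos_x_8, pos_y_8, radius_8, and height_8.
pos_y_1 = 6.5; pos_z_1 = 8; depth_1 = 2; height_1 = 3.5; pos_y_2 = 5.5; pos_z_2 = 6; height_2 = 2; pos_x_3 = 7; pos_y_3 = 3.5; pos_x_4 = 4.5; pos_y_4 = 8; pos_z_4 = 3; pos_x_5 = 5.5; pos_y_5 = 2; pos_z_5 = 3; radius_5 = 1.5; pos_x_6 = 9; pos_y_6 = 3; pos_z_6 = 3; pos_x_7 = 3; pos_y_7 = 3; pos_z_7 = 7.5; radius_7 = 1.5; pos_x_8 = 9.5; pos_y_8 = 3; radius_8 = 2; height_8 = 3.5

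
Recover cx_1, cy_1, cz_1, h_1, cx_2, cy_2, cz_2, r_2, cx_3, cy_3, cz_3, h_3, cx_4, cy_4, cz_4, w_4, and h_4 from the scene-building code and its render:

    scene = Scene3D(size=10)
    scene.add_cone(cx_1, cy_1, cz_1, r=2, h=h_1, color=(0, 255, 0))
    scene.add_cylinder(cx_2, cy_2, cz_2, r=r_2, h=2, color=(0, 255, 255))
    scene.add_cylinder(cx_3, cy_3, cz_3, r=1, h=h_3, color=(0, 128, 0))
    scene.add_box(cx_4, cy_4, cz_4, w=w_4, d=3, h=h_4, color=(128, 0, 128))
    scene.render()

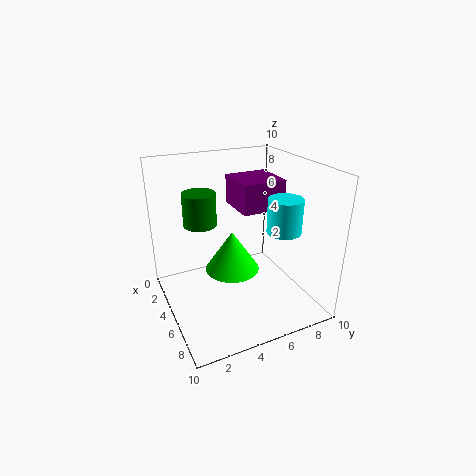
cx_1 = 4; cy_1 = 5; cz_1 = 2; h_1 = 3; cx_2 = 9; cy_2 = 6; cz_2 = 7; r_2 = 1; cx_3 = 6; cy_3 = 2; cz_3 = 7; h_3 = 2; cx_4 = 3; cy_4 = 5; cz_4 = 7; w_4 = 3; h_4 = 2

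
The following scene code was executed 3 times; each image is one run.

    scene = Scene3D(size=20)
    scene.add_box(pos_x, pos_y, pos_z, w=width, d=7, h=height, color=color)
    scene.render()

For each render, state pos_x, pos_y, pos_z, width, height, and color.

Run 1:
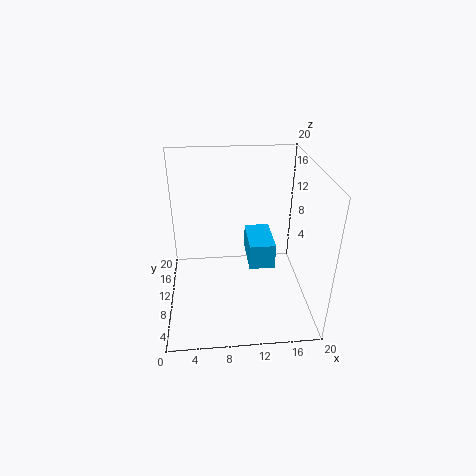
pos_x = 12
pos_y = 12
pos_z = 3
width = 4
height = 4
color = 'deepskyblue'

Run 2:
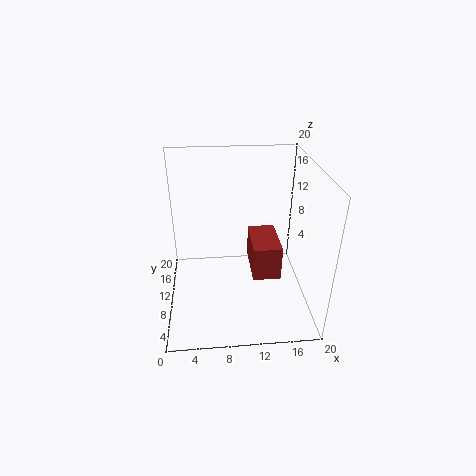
pos_x = 12
pos_y = 8
pos_z = 4
width = 4
height = 5
color = 'brown'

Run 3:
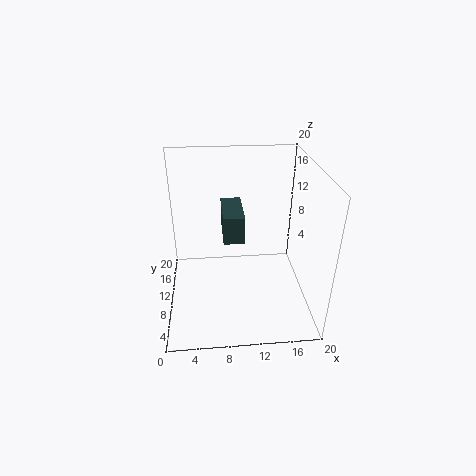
pos_x = 8
pos_y = 10
pos_z = 9
width = 3
height = 4
color = 'darkslategray'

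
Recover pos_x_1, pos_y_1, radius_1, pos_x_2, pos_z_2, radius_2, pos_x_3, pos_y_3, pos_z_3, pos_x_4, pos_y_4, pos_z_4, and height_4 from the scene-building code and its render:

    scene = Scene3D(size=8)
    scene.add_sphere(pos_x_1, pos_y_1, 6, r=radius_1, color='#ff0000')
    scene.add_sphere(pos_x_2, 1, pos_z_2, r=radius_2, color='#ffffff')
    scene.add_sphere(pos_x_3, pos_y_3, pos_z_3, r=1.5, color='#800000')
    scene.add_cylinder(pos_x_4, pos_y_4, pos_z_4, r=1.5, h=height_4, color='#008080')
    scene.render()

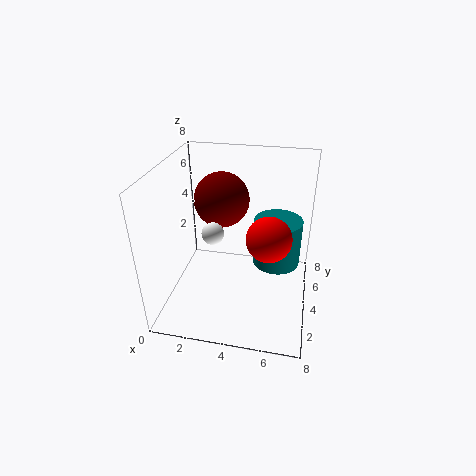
pos_x_1 = 6, pos_y_1 = 1, radius_1 = 1, pos_x_2 = 3.5, pos_z_2 = 6, radius_2 = 0.5, pos_x_3 = 3, pos_y_3 = 4.5, pos_z_3 = 6, pos_x_4 = 6, pos_y_4 = 6.5, pos_z_4 = 1, height_4 = 3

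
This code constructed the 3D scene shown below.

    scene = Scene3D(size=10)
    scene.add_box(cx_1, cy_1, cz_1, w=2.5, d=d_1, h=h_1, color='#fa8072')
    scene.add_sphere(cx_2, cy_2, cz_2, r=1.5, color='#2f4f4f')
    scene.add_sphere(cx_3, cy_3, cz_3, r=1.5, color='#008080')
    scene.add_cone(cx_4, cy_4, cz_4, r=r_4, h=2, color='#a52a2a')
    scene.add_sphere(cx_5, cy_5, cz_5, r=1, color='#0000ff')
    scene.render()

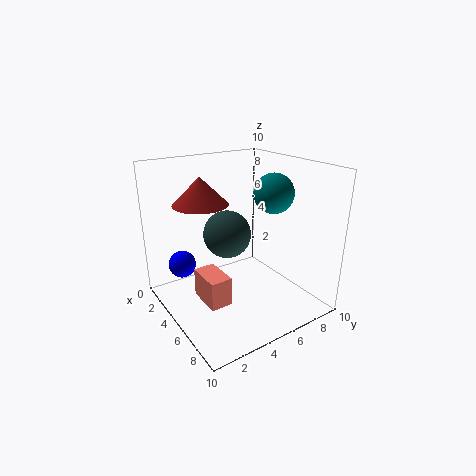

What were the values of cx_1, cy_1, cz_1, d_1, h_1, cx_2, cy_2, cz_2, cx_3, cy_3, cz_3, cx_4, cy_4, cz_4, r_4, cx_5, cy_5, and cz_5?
cx_1 = 4
cy_1 = 2
cz_1 = 1
d_1 = 1.5
h_1 = 2
cx_2 = 6
cy_2 = 3.5
cz_2 = 6
cx_3 = 4.5
cy_3 = 8.5
cz_3 = 7.5
cx_4 = 2.5
cy_4 = 3.5
cz_4 = 7
r_4 = 2
cx_5 = 2
cy_5 = 2
cz_5 = 2.5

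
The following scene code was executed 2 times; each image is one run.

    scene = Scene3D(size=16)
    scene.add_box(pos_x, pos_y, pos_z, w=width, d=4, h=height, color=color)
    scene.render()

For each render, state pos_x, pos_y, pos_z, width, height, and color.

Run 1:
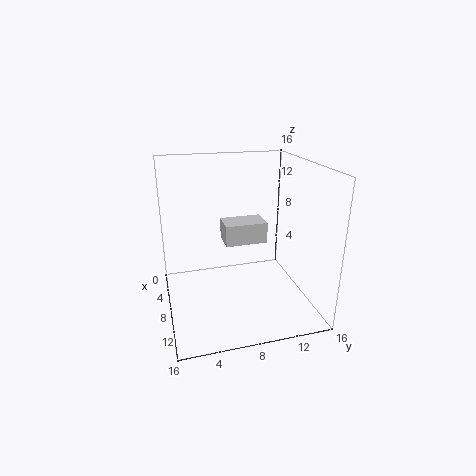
pos_x = 10.5, pos_y = 5.5, pos_z = 9.5, width = 2.5, height = 2, color = 'lightgray'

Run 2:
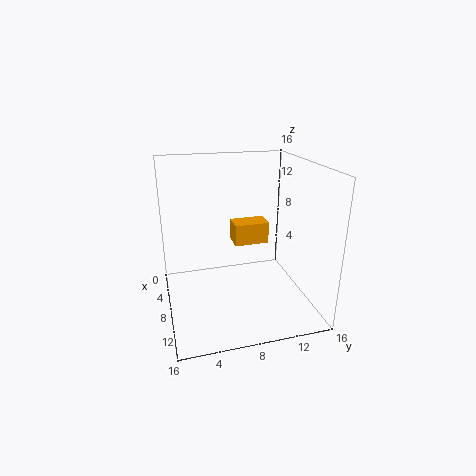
pos_x = 4.5, pos_y = 8, pos_z = 6.5, width = 2.5, height = 2.5, color = 'orange'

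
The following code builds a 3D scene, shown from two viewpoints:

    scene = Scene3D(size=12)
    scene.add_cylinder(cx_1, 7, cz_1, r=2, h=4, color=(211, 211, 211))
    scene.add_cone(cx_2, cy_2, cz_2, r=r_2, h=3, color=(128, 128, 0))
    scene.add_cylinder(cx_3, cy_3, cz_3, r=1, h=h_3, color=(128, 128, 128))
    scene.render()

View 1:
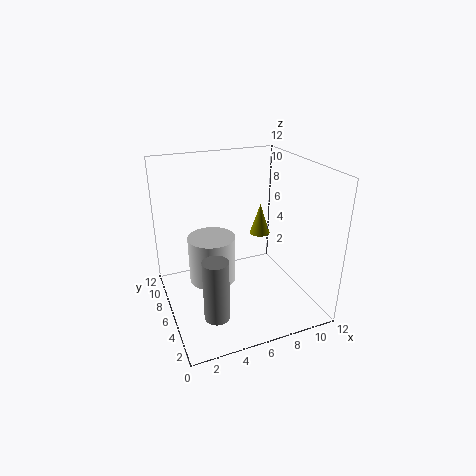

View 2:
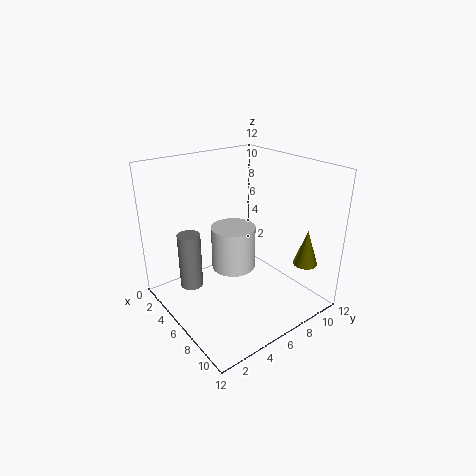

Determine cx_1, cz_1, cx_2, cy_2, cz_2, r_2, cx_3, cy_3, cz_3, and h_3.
cx_1 = 4
cz_1 = 2
cx_2 = 10
cy_2 = 10
cz_2 = 4
r_2 = 1
cx_3 = 3
cy_3 = 3
cz_3 = 1
h_3 = 5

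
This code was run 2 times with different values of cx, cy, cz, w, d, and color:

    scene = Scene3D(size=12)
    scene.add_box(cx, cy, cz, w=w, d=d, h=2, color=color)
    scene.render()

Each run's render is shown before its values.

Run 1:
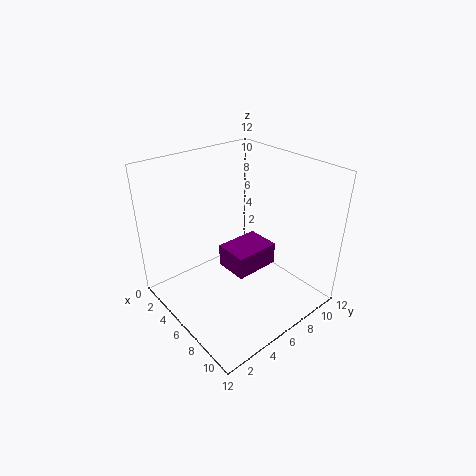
cx = 4, cy = 5.5, cz = 2.5, w = 3, d = 4, color = 'purple'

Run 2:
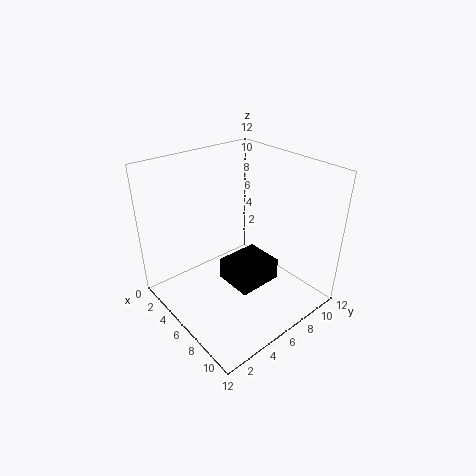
cx = 4, cy = 5.5, cz = 1, w = 3.5, d = 4, color = 'black'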